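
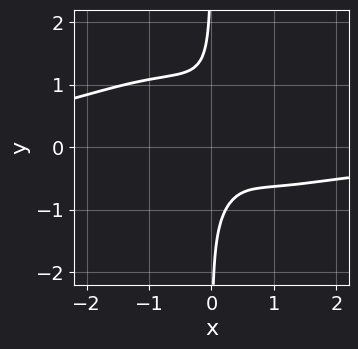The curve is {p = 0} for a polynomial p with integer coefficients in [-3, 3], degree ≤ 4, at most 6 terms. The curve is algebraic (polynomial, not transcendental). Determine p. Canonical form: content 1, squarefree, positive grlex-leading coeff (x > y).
First, deg p = 4.
Then, from the axis intercepts and sections: it misses every integer gridline on the x-axis; the curve avoids every integer y-axis point in the box.
Finally, these observations pin down the coefficients.

2*x^3*y + 3*x*y^3 + 3*x^2 - 2*x + 1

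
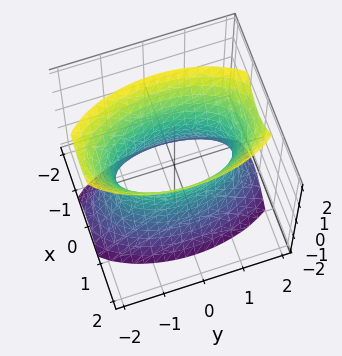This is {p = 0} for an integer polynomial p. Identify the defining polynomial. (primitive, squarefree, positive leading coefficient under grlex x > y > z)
3*x^2 + y^2 - z^2 - 2

1. Degree: one connected sheet with a waist; a quadric, so deg p = 2.
2. Symmetries: it's symmetric under y → −y, forcing even powers of y; mirror symmetry x ↦ −x ⇒ only even powers of x; the z ↦ −z reflection is a symmetry, so z appears only in even powers.
3. Against the integer gridlines: no z-intercept at any integer in the box.
4. Assembling these constraints gives the stated polynomial.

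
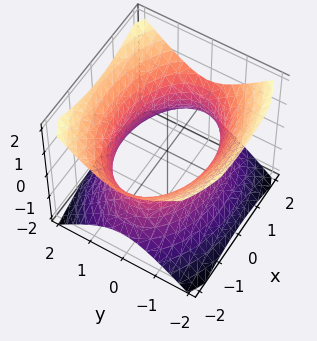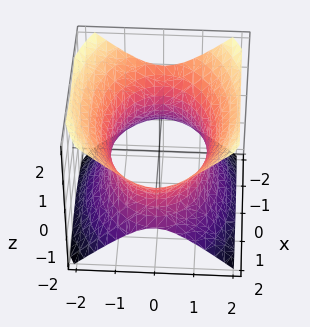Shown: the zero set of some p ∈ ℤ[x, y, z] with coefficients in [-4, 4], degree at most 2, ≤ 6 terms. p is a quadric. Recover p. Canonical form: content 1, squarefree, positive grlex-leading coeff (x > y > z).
1. Degree: an hourglass — one-sheet hyperboloid; a quadric, so deg p = 2.
2. Symmetries: mirror symmetry y ↦ −y ⇒ only even powers of y; the x ↦ −x reflection is a symmetry, so x appears only in even powers; mirror symmetry z ↦ −z ⇒ only even powers of z.
3. Observable constraints: the surface avoids every integer z-axis point in the box.
4. Matching integer coefficients to the picture gives p.

x^2 + 2*y^2 - 2*z^2 - 3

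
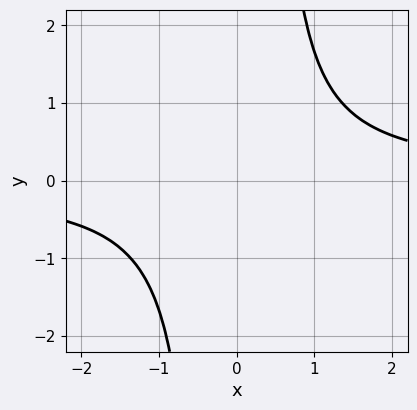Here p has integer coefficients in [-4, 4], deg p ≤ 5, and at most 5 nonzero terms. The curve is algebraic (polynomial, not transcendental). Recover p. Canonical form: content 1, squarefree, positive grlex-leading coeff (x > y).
1. The degree is 4 — a generic line meets the curve in up to 4 points.
2. From the axis intercepts and sections: no x-intercept at any integer in the box; no y-intercept at any integer in the box.
3. Fitting integer coefficients to these (and the overall shape) gives p.

3*x^3*y - 3*x^2 - 2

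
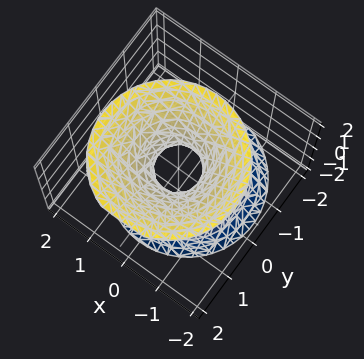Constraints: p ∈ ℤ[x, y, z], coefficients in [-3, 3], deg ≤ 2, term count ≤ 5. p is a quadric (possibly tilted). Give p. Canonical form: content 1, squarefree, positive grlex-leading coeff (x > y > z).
1. The degree is 2 — a generic line meets the surface in up to 2 points.
2. Reading off the gridlines: the surface avoids every integer z-axis point in the box.
3. Matching integer coefficients to the picture gives p.

3*x^2 + 3*y^2 - y*z - 2*z^2 - 1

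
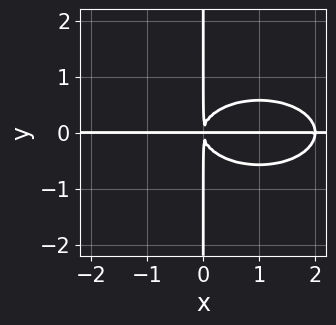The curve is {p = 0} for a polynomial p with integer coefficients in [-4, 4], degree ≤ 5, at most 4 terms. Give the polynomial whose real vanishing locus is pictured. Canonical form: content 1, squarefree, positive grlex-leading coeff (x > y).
deg p = 4.
Reading off the gridlines: the visible y-axis segment lies entirely on the curve; every point of the x-axis in the box is on the curve.
Putting this together gives p.

x^3*y + 3*x*y^3 - 2*x^2*y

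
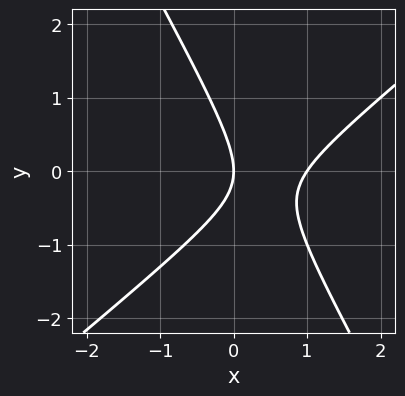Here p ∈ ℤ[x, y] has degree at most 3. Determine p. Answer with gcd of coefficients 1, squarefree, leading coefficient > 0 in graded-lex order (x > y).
1. Degree: a generic line meets the curve in up to 2 points, so deg p = 2.
2. Checking where it meets the axes: the x-axis gridline crossings are at x ∈ {0, 1}; it crosses the y-axis at the gridline y = 0.
3. The integer polynomial consistent with all of this is the stated p.

3*x^2 - 2*x*y - 2*y^2 - 3*x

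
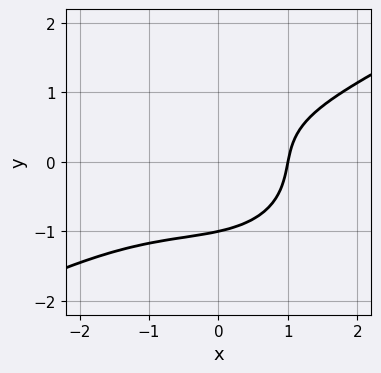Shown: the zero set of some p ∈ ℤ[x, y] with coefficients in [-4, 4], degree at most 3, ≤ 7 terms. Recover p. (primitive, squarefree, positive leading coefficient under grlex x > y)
x^3 - x^2*y - 3*y^3 + 2*x - 3

(a) The degree is 3 — a generic line meets the curve in up to 3 points.
(b) Reading off the gridlines: one x-axis crossing is at x = 1; one y-axis crossing is at y = -1.
(c) The integer polynomial consistent with all of this is the stated p.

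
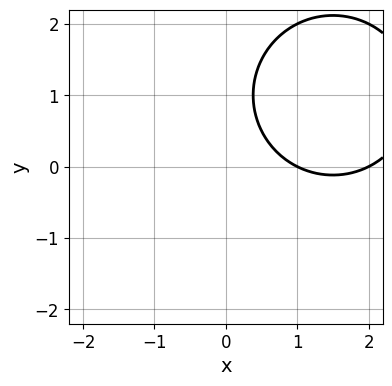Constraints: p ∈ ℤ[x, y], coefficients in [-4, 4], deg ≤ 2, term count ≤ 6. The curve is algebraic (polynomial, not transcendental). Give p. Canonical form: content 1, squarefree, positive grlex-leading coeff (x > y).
Degree: no degree-1 curve has this shape, so deg p = 2.
From the visible intercepts: no y-intercept at any integer in the box; the x-axis gridline crossings are at x ∈ {1, 2}.
Putting this together gives p.

x^2 + y^2 - 3*x - 2*y + 2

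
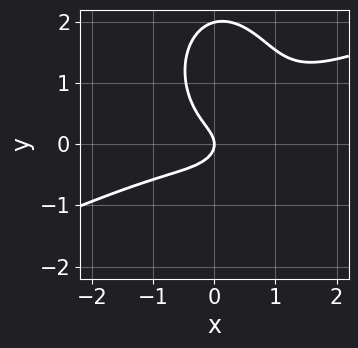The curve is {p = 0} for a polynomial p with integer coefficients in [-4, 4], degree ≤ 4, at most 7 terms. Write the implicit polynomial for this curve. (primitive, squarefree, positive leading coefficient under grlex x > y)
x^3 - 2*x^2*y - y^3 + 2*y^2 + x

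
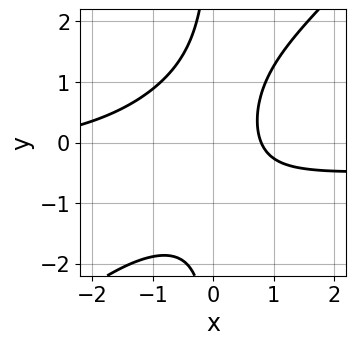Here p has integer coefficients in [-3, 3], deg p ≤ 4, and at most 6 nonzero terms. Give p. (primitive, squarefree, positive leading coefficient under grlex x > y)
(a) deg p = 3. No degree-2 curve has this shape.
(b) Reading off the gridlines: no y-intercept at any integer in the box.
(c) Matching integer coefficients to the picture gives p.

3*x^2*y - 3*x*y^2 + x^2 + 3*x - 3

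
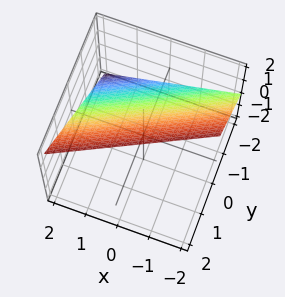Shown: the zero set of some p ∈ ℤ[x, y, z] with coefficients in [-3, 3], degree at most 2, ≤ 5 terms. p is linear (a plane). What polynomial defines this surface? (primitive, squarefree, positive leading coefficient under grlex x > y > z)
x - 2*y + 2*z - 2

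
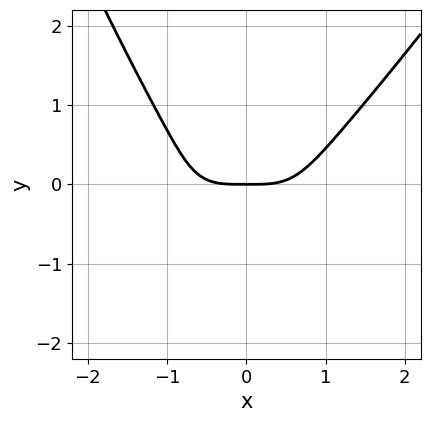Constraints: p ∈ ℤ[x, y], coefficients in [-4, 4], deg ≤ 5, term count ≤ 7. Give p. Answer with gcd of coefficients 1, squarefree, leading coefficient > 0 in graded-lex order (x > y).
The degree is 4 — no degree-3 curve has this shape.
Checking where it meets the axes: one y-axis crossing is at y = 0; one x-axis crossing is at x = 0.
Matching integer coefficients to the picture gives p.

2*x^4 - x^3*y - x^2*y - 2*y^3 - 2*y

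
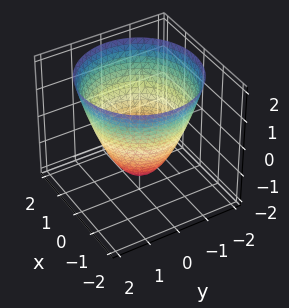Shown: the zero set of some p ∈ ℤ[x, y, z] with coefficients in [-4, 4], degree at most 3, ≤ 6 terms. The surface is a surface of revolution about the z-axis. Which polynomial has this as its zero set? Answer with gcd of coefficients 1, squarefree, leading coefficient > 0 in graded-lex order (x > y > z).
2*x^2 + 2*y^2 - 2*z - 3

First, deg p = 2. No degree-1 surface has this shape.
Then, symmetries: the surface is invariant under rotation about z: p = q(x² + y², z).
Then, from the axis intercepts and sections: a circular section at z = 0 has radius between 1 and 2.
Finally, solving for integer coefficients yields p as stated.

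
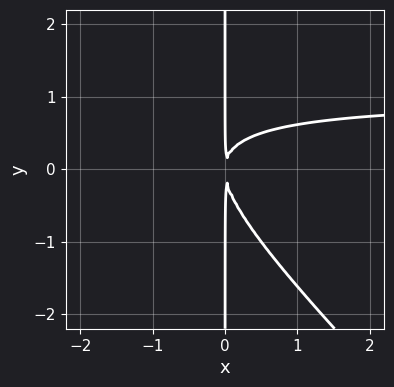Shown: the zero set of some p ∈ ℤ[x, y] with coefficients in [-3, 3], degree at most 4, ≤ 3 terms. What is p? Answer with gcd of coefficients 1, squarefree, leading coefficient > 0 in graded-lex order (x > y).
x^2*y + x*y^2 - x^2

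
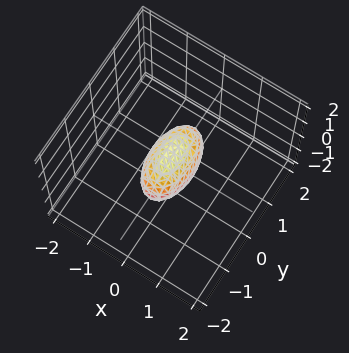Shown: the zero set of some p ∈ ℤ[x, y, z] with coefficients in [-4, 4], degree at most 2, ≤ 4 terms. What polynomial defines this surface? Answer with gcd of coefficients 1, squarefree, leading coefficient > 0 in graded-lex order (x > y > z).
3*x^2 + y^2 + 2*z^2 - 1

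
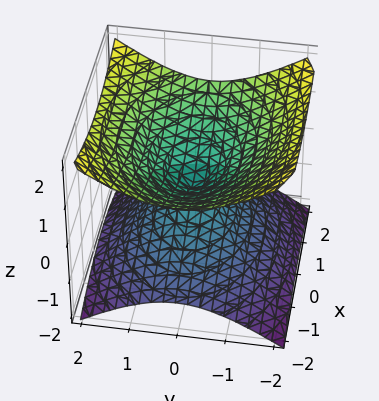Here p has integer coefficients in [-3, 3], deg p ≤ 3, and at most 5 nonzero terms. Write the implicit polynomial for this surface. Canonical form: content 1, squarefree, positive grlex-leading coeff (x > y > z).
x^2 + 2*y^2 - 3*z^2

(a) The degree is 2 — two nappes meeting at a single point; a quadric.
(b) Symmetries: mirror symmetry z ↦ −z ⇒ only even powers of z; it's symmetric under y → −y, forcing even powers of y; mirror symmetry x ↦ −x ⇒ only even powers of x.
(c) From the axis intercepts and sections: it meets the z-axis at z = 0 (among the integer gridlines); it meets the x-axis at x = 0 (among the integer gridlines); it meets the y-axis at y = 0 (among the integer gridlines).
(d) Putting this together gives p.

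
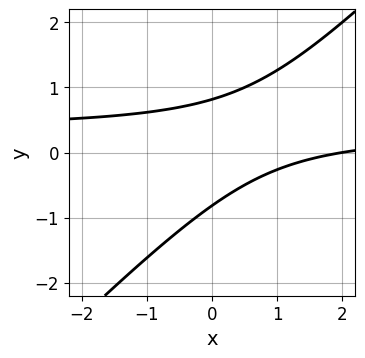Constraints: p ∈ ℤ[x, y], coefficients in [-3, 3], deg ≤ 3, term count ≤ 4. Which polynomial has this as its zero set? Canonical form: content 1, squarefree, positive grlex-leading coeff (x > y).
3*x*y - 3*y^2 - x + 2

(a) Degree: a generic line meets the curve in up to 2 points, so deg p = 2.
(b) Observable constraints: it crosses the x-axis at the gridline x = 2.
(c) Solving for integer coefficients yields p as stated.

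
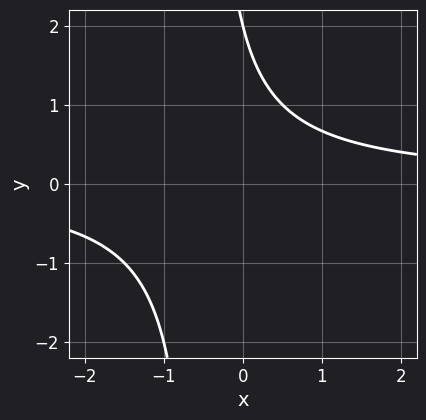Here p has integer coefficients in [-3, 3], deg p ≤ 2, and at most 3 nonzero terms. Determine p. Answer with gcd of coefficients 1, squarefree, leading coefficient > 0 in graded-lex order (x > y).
Degree: the shape is more complex than any degree-1 curve, so deg p = 2.
Observable constraints: it misses every integer gridline on the x-axis; it crosses the y-axis at the gridline y = 2.
Assembling these constraints gives the stated polynomial.

2*x*y + y - 2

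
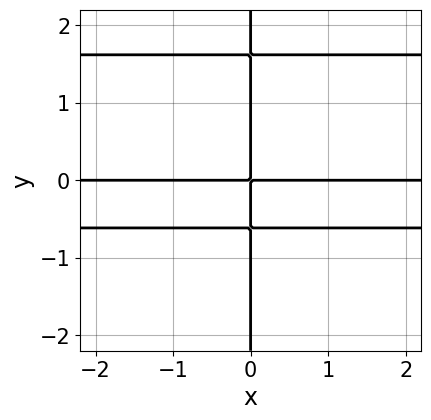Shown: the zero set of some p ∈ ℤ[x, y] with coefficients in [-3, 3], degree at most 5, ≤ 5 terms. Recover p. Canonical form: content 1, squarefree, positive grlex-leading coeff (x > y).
x*y^3 - x*y^2 - x*y

1. Degree: the shape is more complex than any degree-3 curve, so deg p = 4.
2. Against the integer gridlines: every point of the y-axis in the box is on the curve; every point of the x-axis in the box is on the curve.
3. The integer polynomial consistent with all of this is the stated p.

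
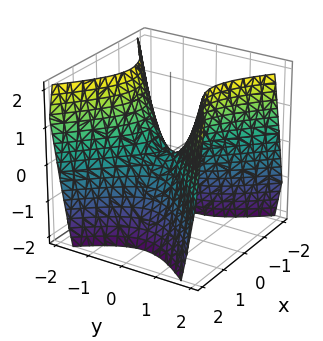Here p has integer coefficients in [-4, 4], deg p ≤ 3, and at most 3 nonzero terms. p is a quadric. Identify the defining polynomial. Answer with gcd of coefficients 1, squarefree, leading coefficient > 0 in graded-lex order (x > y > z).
Degree: a saddle surface; a quadric, so deg p = 2.
Symmetries: mirror symmetry x ↦ −x ⇒ only even powers of x; it's symmetric under y → −y, forcing even powers of y.
Reading off the gridlines: one y-axis crossing is at y = 0; one z-axis crossing is at z = 0; it crosses the x-axis at the gridline x = 0.
Solving for integer coefficients yields p as stated.

3*x^2 - 3*y^2 + 2*z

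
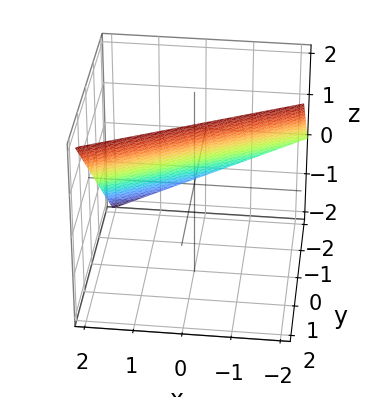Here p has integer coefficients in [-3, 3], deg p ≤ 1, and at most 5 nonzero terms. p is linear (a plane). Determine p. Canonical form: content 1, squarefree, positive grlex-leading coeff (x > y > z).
x - 2*y + 2*z - 2

1. The degree is 1 — every cross-section is a straight line — this is a plane.
2. Checking where it meets the axes: it crosses the z-axis at the gridline z = 1; one y-axis crossing is at y = -1.
3. Together with the visible shape, these determine p as stated. Check: (2, 0, 0) on the x-axis lies on the surface, and p(2, 0, 0) = 0. ✓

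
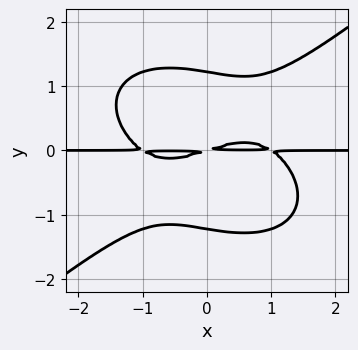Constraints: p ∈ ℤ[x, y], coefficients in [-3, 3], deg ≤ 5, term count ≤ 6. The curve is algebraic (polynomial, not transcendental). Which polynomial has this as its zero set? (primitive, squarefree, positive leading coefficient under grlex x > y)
First, degree: a generic line meets the curve in up to 4 points, so deg p = 4.
Then, from the visible intercepts: the visible x-axis segment lies entirely on the curve.
Finally, together with the visible shape, these determine p as stated.

x^3*y - 2*y^4 - x*y + 3*y^2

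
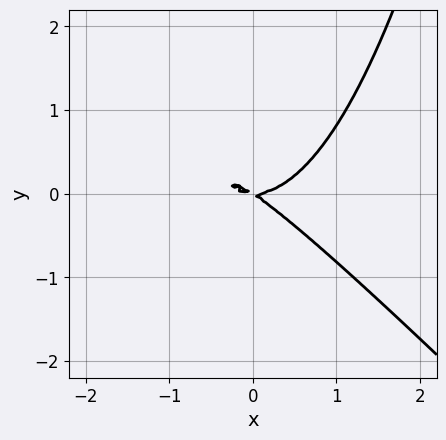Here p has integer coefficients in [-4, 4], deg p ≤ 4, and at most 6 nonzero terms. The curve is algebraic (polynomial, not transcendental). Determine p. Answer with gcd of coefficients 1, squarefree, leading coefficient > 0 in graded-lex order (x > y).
2*x^3 + 2*x^2*y - 2*x*y - 3*y^2

1. deg p = 3. A generic line meets the curve in up to 3 points.
2. From the axis intercepts and sections: one y-axis crossing is at y = 0; it crosses the x-axis at the gridline x = 0.
3. Together with the visible shape, these determine p as stated.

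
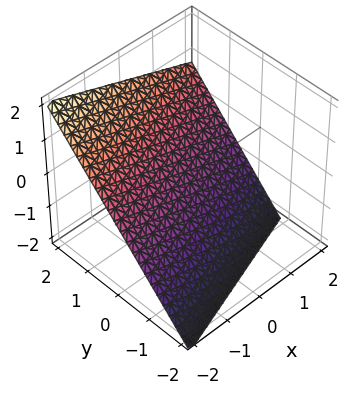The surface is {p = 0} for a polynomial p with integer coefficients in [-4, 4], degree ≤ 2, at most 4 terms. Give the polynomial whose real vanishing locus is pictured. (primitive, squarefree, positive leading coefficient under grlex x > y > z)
(a) Degree: the surface is flat (a plane), so deg p = 1.
(b) Reading off the gridlines: one x-axis crossing is at x = -2.
(c) Assembling these constraints gives the stated polynomial.

x - 3*y + 3*z + 2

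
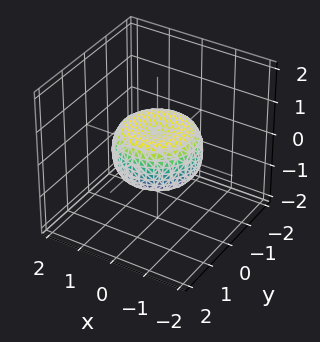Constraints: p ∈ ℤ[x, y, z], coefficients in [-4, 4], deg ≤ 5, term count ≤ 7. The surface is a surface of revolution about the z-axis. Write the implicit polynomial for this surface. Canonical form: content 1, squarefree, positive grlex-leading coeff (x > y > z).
2*x^4 + 4*x^2*y^2 + 2*y^4 - 2*x^2 - 2*y^2 + 3*z^2 - 1

First, the degree is 4 — no degree-3 surface has this shape.
Next, symmetries: the surface is invariant under rotation about z: p = q(x² + y², z).
Then, from the visible intercepts: a circular section at z = 0 has radius between 1 and 2.
Finally, together with the visible shape, these determine p as stated.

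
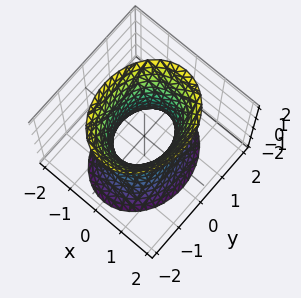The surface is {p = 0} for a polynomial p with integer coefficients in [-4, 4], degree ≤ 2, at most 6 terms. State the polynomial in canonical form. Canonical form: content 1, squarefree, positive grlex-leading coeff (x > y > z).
First, degree: one connected sheet with a waist; a quadric, so deg p = 2.
Then, symmetries: mirror symmetry y ↦ −y ⇒ only even powers of y; the x ↦ −x reflection is a symmetry, so x appears only in even powers; the z ↦ −z reflection is a symmetry, so z appears only in even powers.
Then, against the integer gridlines: it misses every integer gridline on the z-axis; the y-axis gridline crossings are at y ∈ {-1, 1}.
Finally, putting this together gives p.

3*x^2 + 2*y^2 - z^2 - 2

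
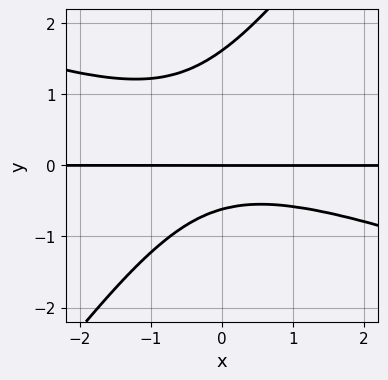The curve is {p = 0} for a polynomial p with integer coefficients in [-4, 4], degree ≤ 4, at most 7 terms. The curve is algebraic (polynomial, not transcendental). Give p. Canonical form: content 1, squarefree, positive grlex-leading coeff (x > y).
x^2*y + 2*x*y^2 - 2*y^3 + 2*y^2 + 2*y

1. Degree: the shape is more complex than any degree-2 curve, so deg p = 3.
2. Against the integer gridlines: one y-axis crossing is at y = 0; the visible x-axis segment lies entirely on the curve.
3. Matching integer coefficients to the picture gives p.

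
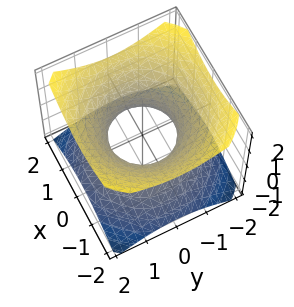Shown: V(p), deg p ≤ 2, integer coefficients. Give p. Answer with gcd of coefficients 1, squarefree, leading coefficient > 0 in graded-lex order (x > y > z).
(a) Degree: one connected sheet with a waist; a quadric, so deg p = 2.
(b) Symmetries: rotational symmetry about the z-axis ⇒ p depends on x, y only through x² + y²; the z ↦ −z reflection is a symmetry, so z appears only in even powers.
(c) Observable constraints: among the integer gridlines, it crosses the x-axis at x ∈ {-1, 1}; the surface avoids every integer z-axis point in the box; among the integer gridlines, it crosses the y-axis at y ∈ {-1, 1}.
(d) These observations pin down the coefficients.

2*x^2 + 2*y^2 - 3*z^2 - 2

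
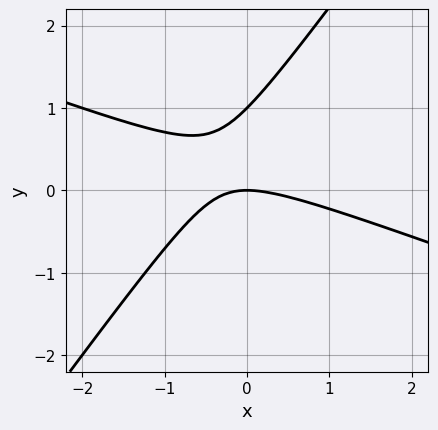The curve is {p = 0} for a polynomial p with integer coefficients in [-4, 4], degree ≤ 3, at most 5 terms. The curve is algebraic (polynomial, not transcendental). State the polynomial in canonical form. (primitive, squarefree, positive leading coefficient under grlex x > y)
(a) The degree is 2 — no degree-1 curve has this shape.
(b) Checking where it meets the axes: among the integer gridlines, it crosses the y-axis at y ∈ {0, 1}; it crosses the x-axis at the gridline x = 0.
(c) Solving for integer coefficients yields p as stated.

x^2 + 2*x*y - 2*y^2 + 2*y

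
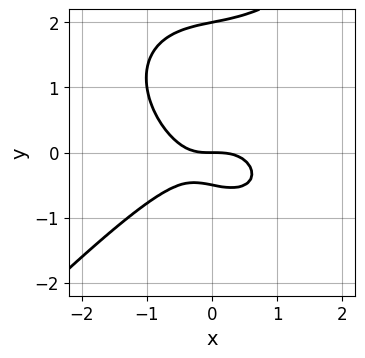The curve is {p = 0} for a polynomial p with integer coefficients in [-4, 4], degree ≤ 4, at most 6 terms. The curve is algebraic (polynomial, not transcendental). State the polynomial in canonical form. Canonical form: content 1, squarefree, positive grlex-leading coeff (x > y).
First, degree: no degree-2 curve has this shape, so deg p = 3.
Then, reading off the gridlines: one x-axis crossing is at x = 0; the y-axis gridline crossings are at y ∈ {0, 2}.
Finally, the integer polynomial consistent with all of this is the stated p.

2*x^3 - 2*y^3 + x*y + 3*y^2 + 2*y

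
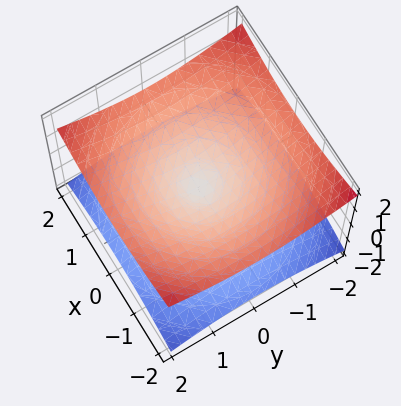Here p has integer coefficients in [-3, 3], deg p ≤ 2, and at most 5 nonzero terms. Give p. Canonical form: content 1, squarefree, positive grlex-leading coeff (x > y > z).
1. Degree: a double cone through the origin; a quadric, so deg p = 2.
2. By symmetry, every cross-section ⟂ z is a circle, so x, y appear only via x² + y²; mirror symmetry z ↦ −z ⇒ only even powers of z.
3. Against the integer gridlines: one x-axis crossing is at x = 0; it crosses the z-axis at the gridline z = 0; a circular section at z = -1 has radius between 1 and 2.
4. Together with the visible shape, these determine p as stated.

x^2 + y^2 - 3*z^2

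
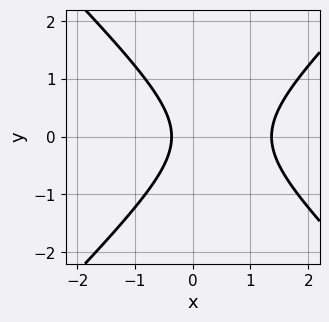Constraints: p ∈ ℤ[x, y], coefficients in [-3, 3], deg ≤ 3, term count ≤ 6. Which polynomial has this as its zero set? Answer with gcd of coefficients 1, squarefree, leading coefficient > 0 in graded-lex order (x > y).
The degree is 2 — no degree-1 curve has this shape.
Symmetries: it's symmetric under y → −y, forcing even powers of y.
Against the integer gridlines: the curve avoids every integer y-axis point in the box.
Assembling these constraints gives the stated polynomial.

2*x^2 - 2*y^2 - 2*x - 1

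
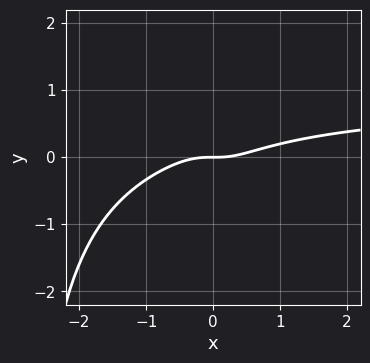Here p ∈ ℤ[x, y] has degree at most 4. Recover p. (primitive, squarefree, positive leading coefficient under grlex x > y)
(a) deg p = 4.
(b) Reading off the gridlines: it crosses the y-axis at the gridline y = 0; it crosses the x-axis at the gridline x = 0.
(c) Fitting integer coefficients to these (and the overall shape) gives p.

x^3*y - x^3 + 3*x^2*y + y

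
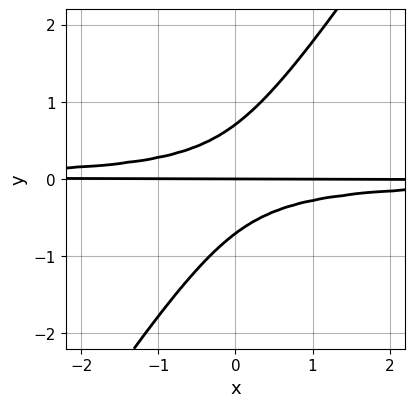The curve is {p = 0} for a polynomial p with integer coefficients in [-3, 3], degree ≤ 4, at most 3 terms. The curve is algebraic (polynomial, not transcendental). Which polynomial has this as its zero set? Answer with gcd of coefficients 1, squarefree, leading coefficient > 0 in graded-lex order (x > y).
3*x*y^2 - 2*y^3 + y

First, degree: the shape is more complex than any degree-2 curve, so deg p = 3.
Then, observable constraints: every point of the x-axis in the box is on the curve; it crosses the y-axis at the gridline y = 0.
Finally, together with the visible shape, these determine p as stated.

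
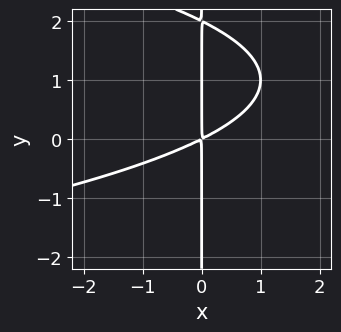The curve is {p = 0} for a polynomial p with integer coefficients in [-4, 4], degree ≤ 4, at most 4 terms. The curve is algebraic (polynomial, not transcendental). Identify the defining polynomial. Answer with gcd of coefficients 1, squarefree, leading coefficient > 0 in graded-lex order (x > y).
x*y^2 + x^2 - 2*x*y

First, deg p = 3. No degree-2 curve has this shape.
Next, observable constraints: every point of the y-axis in the box is on the curve.
Finally, matching integer coefficients to the picture gives p.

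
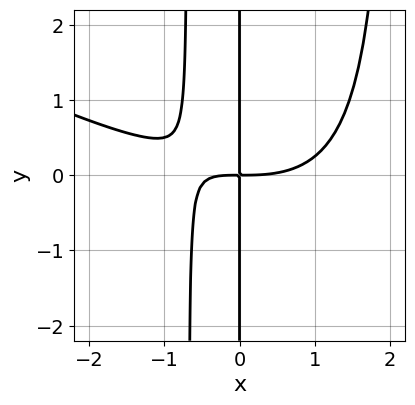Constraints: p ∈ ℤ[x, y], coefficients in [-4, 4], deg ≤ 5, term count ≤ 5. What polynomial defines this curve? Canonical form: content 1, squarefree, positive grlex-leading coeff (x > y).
(a) Degree: no degree-3 curve has this shape, so deg p = 4.
(b) Against the integer gridlines: every point of the y-axis in the box is on the curve.
(c) Fitting integer coefficients to these (and the overall shape) gives p.

x^4 + 2*x^3*y - 3*x^2*y - 3*x*y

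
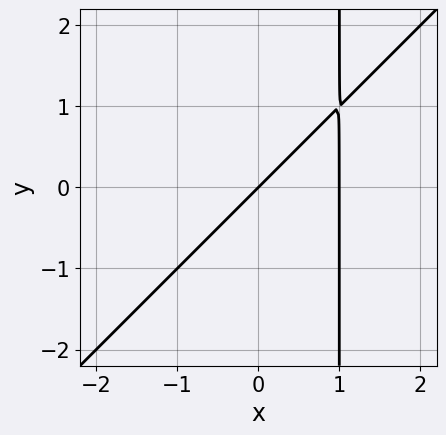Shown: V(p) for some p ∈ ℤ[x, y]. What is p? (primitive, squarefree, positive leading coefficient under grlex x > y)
x^2 - x*y - x + y

1. Degree: a generic line meets the curve in up to 2 points, so deg p = 2.
2. Reading off the gridlines: among the integer gridlines, it crosses the x-axis at x ∈ {0, 1}; one y-axis crossing is at y = 0.
3. Putting this together gives p.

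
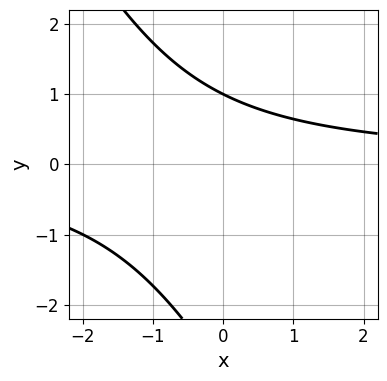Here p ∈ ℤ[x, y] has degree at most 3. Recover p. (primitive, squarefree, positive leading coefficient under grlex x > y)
2*x*y + y^2 + 2*y - 3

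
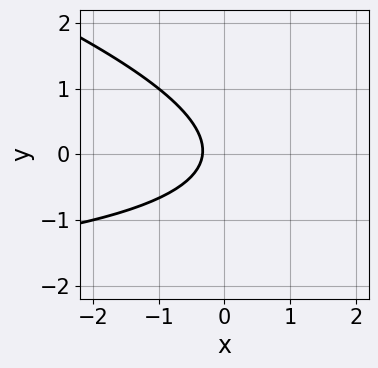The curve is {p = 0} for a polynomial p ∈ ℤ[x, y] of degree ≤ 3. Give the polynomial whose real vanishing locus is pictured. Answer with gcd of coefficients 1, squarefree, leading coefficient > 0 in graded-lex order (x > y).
The degree is 2 — no degree-1 curve has this shape.
Observable constraints: it misses every integer gridline on the y-axis.
Solving for integer coefficients yields p as stated.

x*y + 3*y^2 + 3*x + 1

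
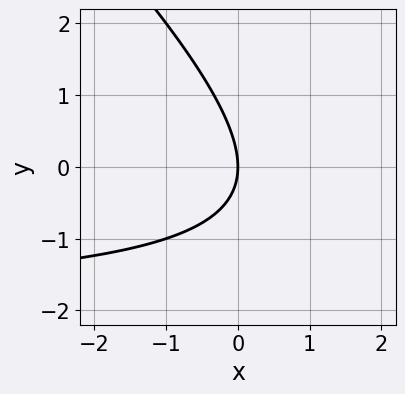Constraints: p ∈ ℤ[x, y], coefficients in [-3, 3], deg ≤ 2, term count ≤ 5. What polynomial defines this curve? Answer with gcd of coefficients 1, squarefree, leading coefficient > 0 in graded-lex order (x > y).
x*y + y^2 + 2*x

1. deg p = 2.
2. Checking where it meets the axes: one x-axis crossing is at x = 0; it crosses the y-axis at the gridline y = 0.
3. Solving for integer coefficients yields p as stated.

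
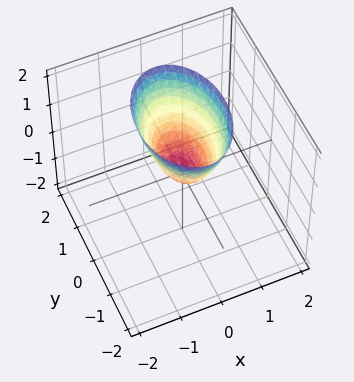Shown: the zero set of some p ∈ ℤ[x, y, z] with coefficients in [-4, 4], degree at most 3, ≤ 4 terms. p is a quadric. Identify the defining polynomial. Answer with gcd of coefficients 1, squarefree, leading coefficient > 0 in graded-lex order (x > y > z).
(a) The degree is 2 — a single bowl opening along one axis; a quadric.
(b) Symmetries: it's symmetric under y → −y, forcing even powers of y; the x ↦ −x reflection is a symmetry, so x appears only in even powers.
(c) From the axis intercepts and sections: one y-axis crossing is at y = 0; it crosses the x-axis at the gridline x = 0; it meets the z-axis at z = 0 (among the integer gridlines).
(d) Solving for integer coefficients yields p as stated.

2*x^2 + y^2 - z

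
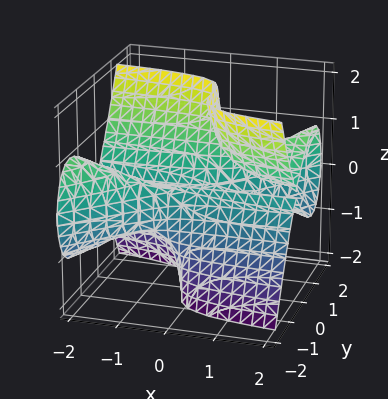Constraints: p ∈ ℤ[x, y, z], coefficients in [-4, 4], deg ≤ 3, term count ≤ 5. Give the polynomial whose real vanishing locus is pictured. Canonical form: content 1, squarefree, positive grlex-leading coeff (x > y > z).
3*x*y^2 - 2*x*z^2 - 3*y^3 + z

The degree is 3 — a generic line meets the surface in up to 3 points.
Against the integer gridlines: the visible x-axis segment lies entirely on the surface; it crosses the y-axis at the gridline y = 0; one z-axis crossing is at z = 0.
Putting this together gives p.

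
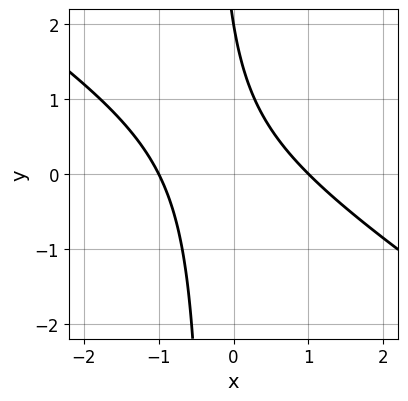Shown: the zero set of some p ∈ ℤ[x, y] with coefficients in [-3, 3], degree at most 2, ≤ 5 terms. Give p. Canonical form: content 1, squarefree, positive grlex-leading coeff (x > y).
2*x^2 + 3*x*y + y - 2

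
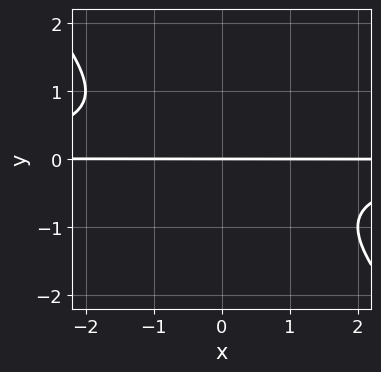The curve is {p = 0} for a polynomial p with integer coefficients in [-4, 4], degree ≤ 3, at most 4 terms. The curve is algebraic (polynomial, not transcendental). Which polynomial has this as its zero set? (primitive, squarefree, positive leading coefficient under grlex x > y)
x*y^2 + y^3 + y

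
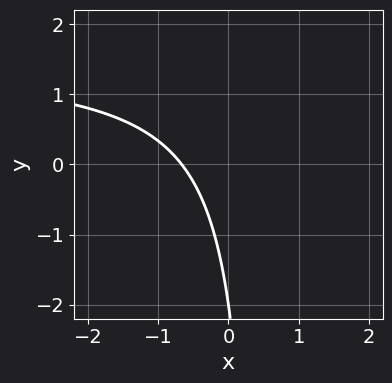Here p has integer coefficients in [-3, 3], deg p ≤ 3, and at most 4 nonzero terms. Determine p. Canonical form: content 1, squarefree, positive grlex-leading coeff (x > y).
2*x*y - 3*x - y - 2

1. Degree: the shape is more complex than any degree-1 curve, so deg p = 2.
2. Checking where it meets the axes: one y-axis crossing is at y = -2.
3. Together with the visible shape, these determine p as stated.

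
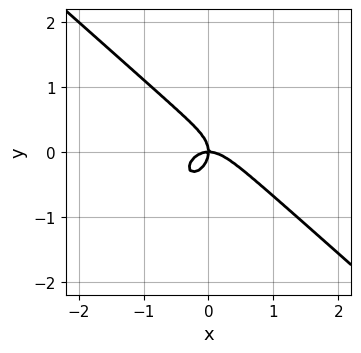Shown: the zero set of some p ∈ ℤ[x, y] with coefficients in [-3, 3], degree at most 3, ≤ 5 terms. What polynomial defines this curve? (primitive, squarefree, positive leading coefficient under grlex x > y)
3*x^3 + x^2*y + 3*y^3 + 2*x*y

(a) deg p = 3.
(b) Observable constraints: one x-axis crossing is at x = 0; one y-axis crossing is at y = 0.
(c) Putting this together gives p.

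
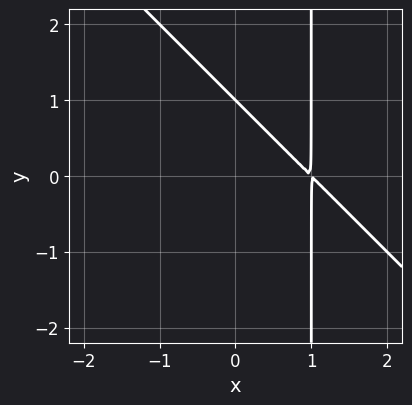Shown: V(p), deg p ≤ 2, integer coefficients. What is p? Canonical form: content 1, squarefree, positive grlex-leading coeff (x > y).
1. Degree: no degree-1 curve has this shape, so deg p = 2.
2. From the visible intercepts: one y-axis crossing is at y = 1.
3. Assembling these constraints gives the stated polynomial.

x^2 + x*y - 2*x - y + 1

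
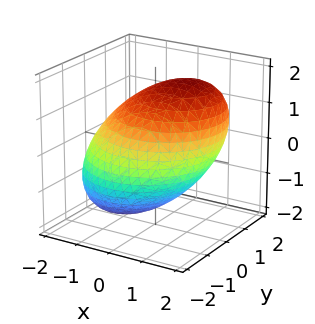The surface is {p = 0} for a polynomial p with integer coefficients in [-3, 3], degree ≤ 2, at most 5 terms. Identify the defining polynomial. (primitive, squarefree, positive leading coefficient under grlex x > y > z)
First, deg p = 2.
Finally, the integer polynomial consistent with all of this is the stated p.

x^2 - x*z + y^2 + z^2 - 3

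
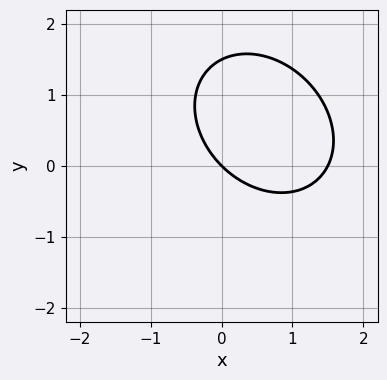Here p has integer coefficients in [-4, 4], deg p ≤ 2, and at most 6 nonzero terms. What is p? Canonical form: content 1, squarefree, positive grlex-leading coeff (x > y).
(a) deg p = 2. The shape is more complex than any degree-1 curve.
(b) Checking where it meets the axes: it crosses the x-axis at the gridline x = 0; it meets the y-axis at y = 0 (among the integer gridlines).
(c) Putting this together gives p.

2*x^2 + x*y + 2*y^2 - 3*x - 3*y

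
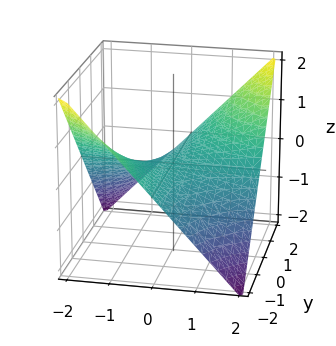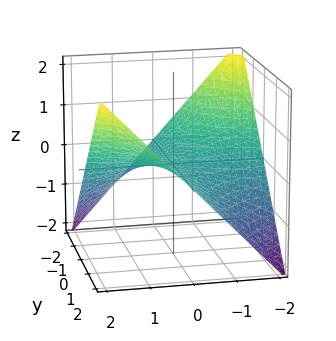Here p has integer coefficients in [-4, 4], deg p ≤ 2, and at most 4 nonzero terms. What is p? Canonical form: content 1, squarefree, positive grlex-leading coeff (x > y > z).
The degree is 2 — a hyperbolic paraboloid; a quadric.
Checking where it meets the axes: it meets the z-axis at z = 0 (among the integer gridlines); every point of the x-axis in the box is on the surface; every point of the y-axis in the box is on the surface.
Fitting integer coefficients to these (and the overall shape) gives p.

x*y - 2*z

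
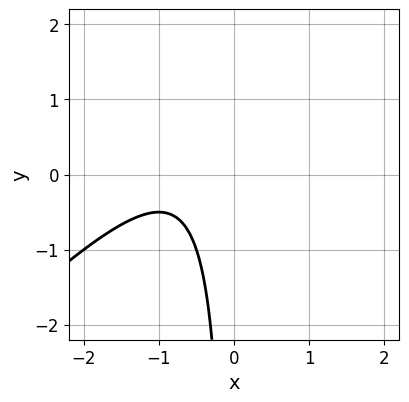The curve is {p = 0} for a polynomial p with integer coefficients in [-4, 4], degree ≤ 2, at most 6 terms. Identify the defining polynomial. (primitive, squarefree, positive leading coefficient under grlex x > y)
2*x^2 - 2*x*y + 3*x + 2

1. Degree: a generic line meets the curve in up to 2 points, so deg p = 2.
2. Checking where it meets the axes: it misses every integer gridline on the y-axis; the curve avoids every integer x-axis point in the box.
3. Fitting integer coefficients to these (and the overall shape) gives p.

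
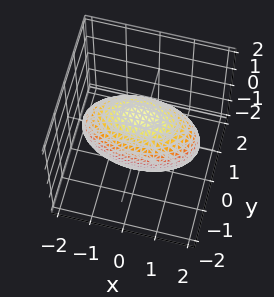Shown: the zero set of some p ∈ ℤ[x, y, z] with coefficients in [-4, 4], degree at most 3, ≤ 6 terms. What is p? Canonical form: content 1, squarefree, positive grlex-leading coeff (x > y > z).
x^2 + 3*y^2 + 2*z^2 - 3

The degree is 2 — bounded and convex; a quadric.
Symmetries: the y ↦ −y reflection is a symmetry, so y appears only in even powers; it's symmetric under x → −x, forcing even powers of x; the z ↦ −z reflection is a symmetry, so z appears only in even powers.
Against the integer gridlines: among the integer gridlines, it crosses the y-axis at y ∈ {-1, 1}.
Solving for integer coefficients yields p as stated.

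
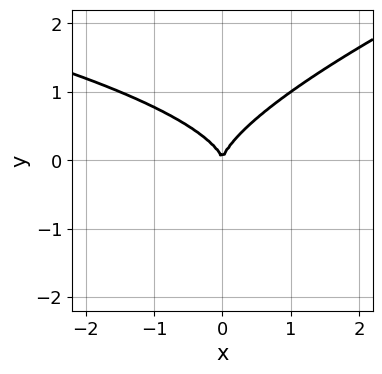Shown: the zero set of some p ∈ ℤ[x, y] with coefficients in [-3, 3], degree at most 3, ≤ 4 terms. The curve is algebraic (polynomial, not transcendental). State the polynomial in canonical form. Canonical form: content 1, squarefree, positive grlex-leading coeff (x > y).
x*y^2 - 3*y^3 + 2*x^2

(a) Degree: the shape is more complex than any degree-2 curve, so deg p = 3.
(b) From the axis intercepts and sections: it meets the x-axis at x = 0 (among the integer gridlines); it meets the y-axis at y = 0 (among the integer gridlines).
(c) Matching integer coefficients to the picture gives p.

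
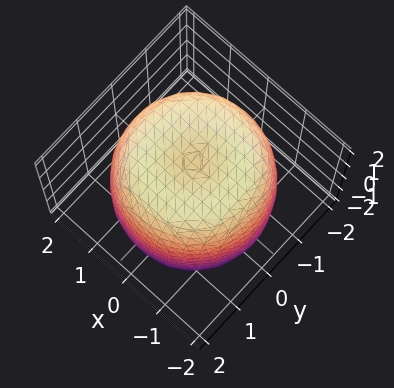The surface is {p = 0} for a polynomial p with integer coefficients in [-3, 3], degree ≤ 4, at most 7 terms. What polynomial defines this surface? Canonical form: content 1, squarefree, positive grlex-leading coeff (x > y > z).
x^4 + 2*x^2*y^2 + y^4 - 2*x^2 - 2*y^2 + z^2 - 3

(a) Degree: the shape is more complex than any degree-3 surface, so deg p = 4.
(b) Symmetries: rotational symmetry about the z-axis ⇒ p depends on x, y only through x² + y².
(c) From the axis intercepts and sections: a circular section at z = -2 has radius exactly 1.
(d) Assembling these constraints gives the stated polynomial.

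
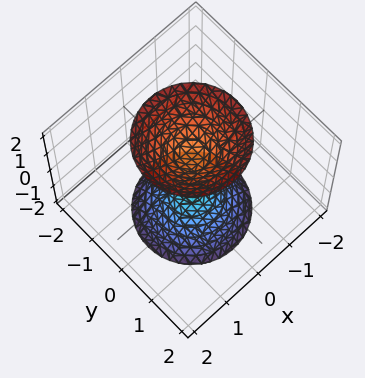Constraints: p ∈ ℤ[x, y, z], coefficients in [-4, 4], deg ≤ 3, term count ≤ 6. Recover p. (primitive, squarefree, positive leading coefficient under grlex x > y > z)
(a) There are 2 components. They look like related sheets of one shape, so recover p as a whole.
(b) The degree is 2 — two sheets facing apart; a quadric.
(c) Symmetries: it's symmetric under z → −z, forcing even powers of z; the surface is invariant under rotation about z: p = q(x² + y², z).
(d) Reading off the gridlines: a circular section at z = 2 has radius between 1 and 2; it misses every integer gridline on the x-axis.
(e) Together with the visible shape, these determine p as stated. Check: (0, 0, 1) on the z-axis lies on the surface, and p(0, 0, 1) = 0. ✓

2*x^2 + 2*y^2 - z^2 + 1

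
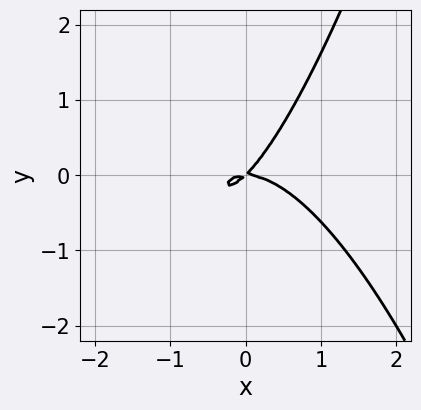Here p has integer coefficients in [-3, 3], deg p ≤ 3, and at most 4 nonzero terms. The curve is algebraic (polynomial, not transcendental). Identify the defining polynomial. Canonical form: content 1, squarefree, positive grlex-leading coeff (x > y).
x^3 + x*y - y^2

First, the degree is 3 — a generic line meets the curve in up to 3 points.
Next, from the visible intercepts: it meets the x-axis at x = 0 (among the integer gridlines); it meets the y-axis at y = 0 (among the integer gridlines).
Finally, together with the visible shape, these determine p as stated.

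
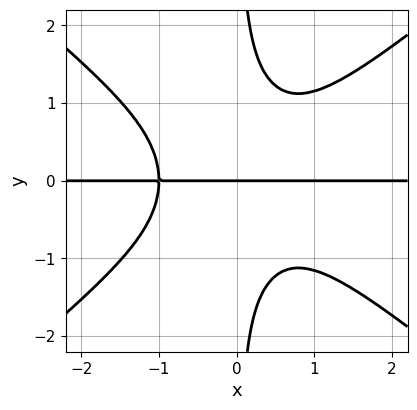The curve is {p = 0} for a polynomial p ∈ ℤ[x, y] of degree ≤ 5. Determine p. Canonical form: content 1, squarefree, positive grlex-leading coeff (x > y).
(a) Degree: a generic line meets the curve in up to 4 points, so deg p = 4.
(b) From the visible intercepts: every point of the x-axis in the box is on the curve; it meets the y-axis at y = 0 (among the integer gridlines).
(c) These observations pin down the coefficients.

2*x^3*y - 3*x*y^3 + 2*y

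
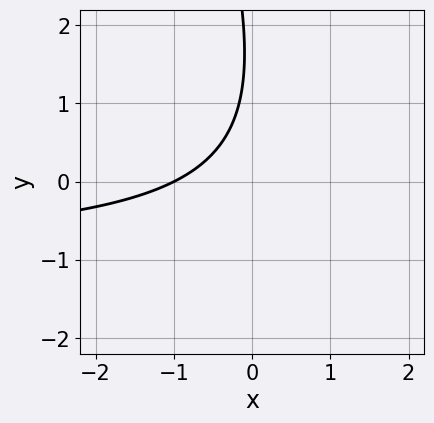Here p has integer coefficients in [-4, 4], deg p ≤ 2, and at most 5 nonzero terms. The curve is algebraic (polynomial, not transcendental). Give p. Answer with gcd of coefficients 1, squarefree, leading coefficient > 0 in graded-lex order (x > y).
(a) The degree is 2 — the shape is more complex than any degree-1 curve.
(b) Reading off the gridlines: the curve avoids every integer y-axis point in the box; one x-axis crossing is at x = -1.
(c) The integer polynomial consistent with all of this is the stated p.

3*x*y + y^2 + 3*x - 3*y + 3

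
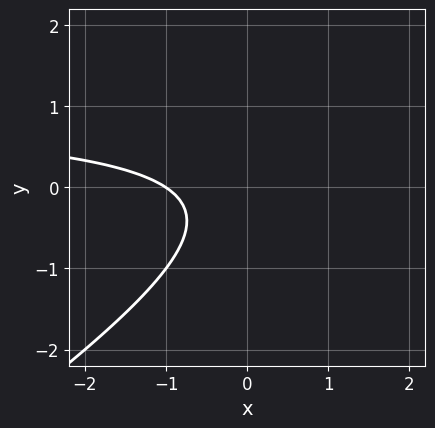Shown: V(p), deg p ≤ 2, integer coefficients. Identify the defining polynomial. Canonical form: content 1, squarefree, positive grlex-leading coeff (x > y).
2*x*y - 3*y^2 - 2*x - y - 2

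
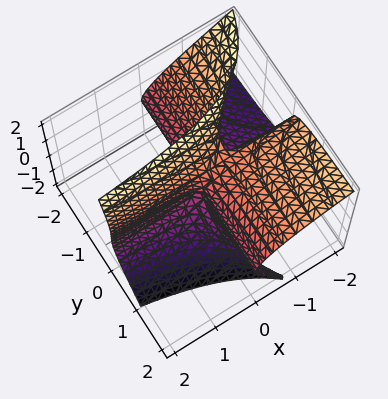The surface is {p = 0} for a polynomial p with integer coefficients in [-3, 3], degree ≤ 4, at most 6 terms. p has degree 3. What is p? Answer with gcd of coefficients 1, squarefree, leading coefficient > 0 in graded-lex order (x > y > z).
First, degree: a generic line meets the surface in up to 3 points, so deg p = 3.
Next, reading off the gridlines: one z-axis crossing is at z = 1; every point of the y-axis in the box is on the surface; every point of the x-axis in the box is on the surface.
Finally, together with the visible shape, these determine p as stated.

2*y*z^2 + z^3 + 3*x*y - z^2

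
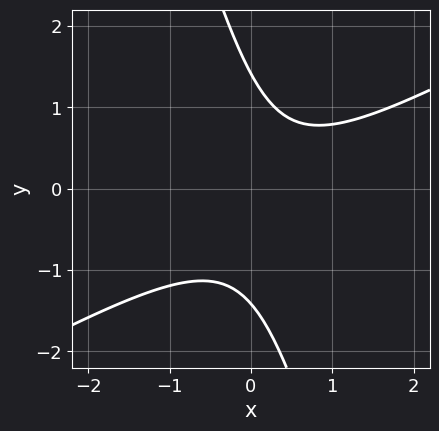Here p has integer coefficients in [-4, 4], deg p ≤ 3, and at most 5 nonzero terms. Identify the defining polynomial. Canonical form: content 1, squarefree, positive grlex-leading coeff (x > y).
First, degree: a generic line meets the curve in up to 2 points, so deg p = 2.
Then, from the axis intercepts and sections: the curve avoids every integer x-axis point in the box.
Finally, together with the visible shape, these determine p as stated.

2*x^2 - 3*x*y - y^2 - x + 2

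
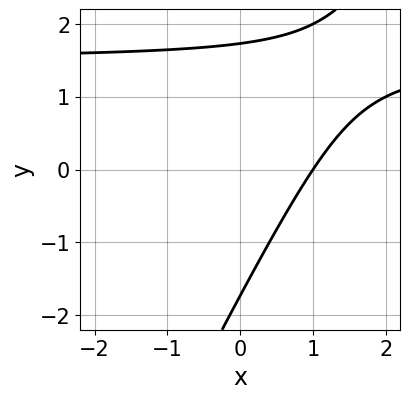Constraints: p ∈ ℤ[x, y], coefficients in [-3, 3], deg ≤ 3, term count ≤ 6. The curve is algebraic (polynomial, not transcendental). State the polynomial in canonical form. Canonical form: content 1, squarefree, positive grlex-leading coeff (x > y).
2*x*y - y^2 - 3*x + 3

The degree is 2 — no degree-1 curve has this shape.
From the visible intercepts: it meets the x-axis at x = 1 (among the integer gridlines).
Solving for integer coefficients yields p as stated.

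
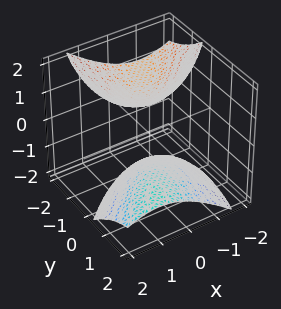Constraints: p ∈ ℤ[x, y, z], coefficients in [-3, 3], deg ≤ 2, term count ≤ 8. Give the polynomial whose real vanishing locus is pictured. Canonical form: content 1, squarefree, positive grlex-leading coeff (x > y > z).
1. I count 2 distinct pieces.
2. The degree is 2 — no degree-1 surface has this shape.
3. Checking where it meets the axes: it misses every integer gridline on the y-axis; it misses every integer gridline on the x-axis.
4. Matching integer coefficients to the picture gives p.

2*x^2 - 2*x*y + y^2 + 2*y*z - 2*z^2 + 3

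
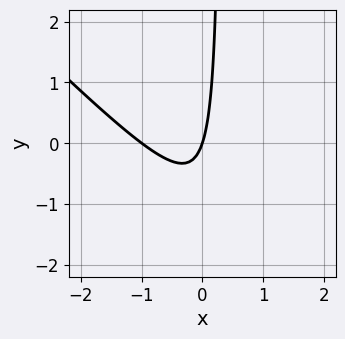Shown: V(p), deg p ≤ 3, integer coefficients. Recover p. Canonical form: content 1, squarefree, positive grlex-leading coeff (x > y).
1. Degree: the shape is more complex than any degree-1 curve, so deg p = 2.
2. From the visible intercepts: the x-axis gridline crossings are at x ∈ {-1, 0}; it crosses the y-axis at the gridline y = 0.
3. Solving for integer coefficients yields p as stated.

3*x^2 + 3*x*y + 3*x - y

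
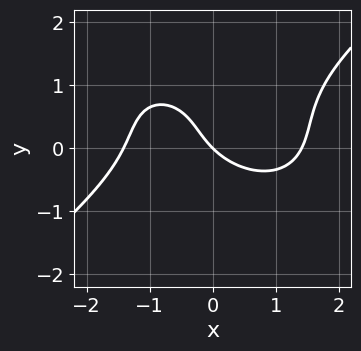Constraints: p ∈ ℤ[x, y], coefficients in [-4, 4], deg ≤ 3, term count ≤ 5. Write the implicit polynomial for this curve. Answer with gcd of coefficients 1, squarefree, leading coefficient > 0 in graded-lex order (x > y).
x^3 - 2*y^3 + 2*y^2 - 2*x - 2*y

The degree is 3 — the shape is more complex than any degree-2 curve.
Against the integer gridlines: it crosses the y-axis at the gridline y = 0; it meets the x-axis at x = 0 (among the integer gridlines).
Assembling these constraints gives the stated polynomial.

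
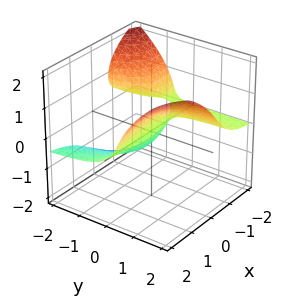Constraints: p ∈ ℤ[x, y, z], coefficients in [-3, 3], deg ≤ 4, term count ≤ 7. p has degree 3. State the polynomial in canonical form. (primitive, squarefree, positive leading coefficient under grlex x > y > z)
x^2*z - 3*x*y*z + 2*z^3 - x*y - 2*y

1. deg p = 3.
2. Reading off the gridlines: it meets the y-axis at y = 0 (among the integer gridlines); one z-axis crossing is at z = 0; the visible x-axis segment lies entirely on the surface.
3. Assembling these constraints gives the stated polynomial.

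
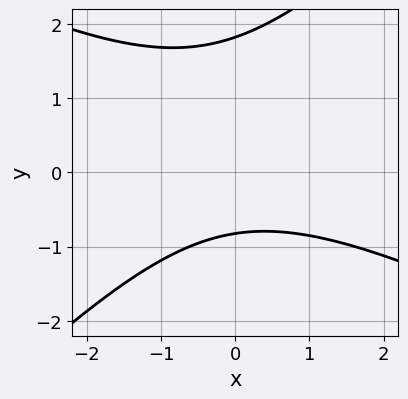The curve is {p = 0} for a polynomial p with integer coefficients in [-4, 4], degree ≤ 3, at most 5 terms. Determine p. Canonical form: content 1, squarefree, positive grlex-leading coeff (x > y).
First, degree: the shape is more complex than any degree-1 curve, so deg p = 2.
Then, checking where it meets the axes: it misses every integer gridline on the x-axis.
Finally, matching integer coefficients to the picture gives p.

x^2 + x*y - 2*y^2 + 2*y + 3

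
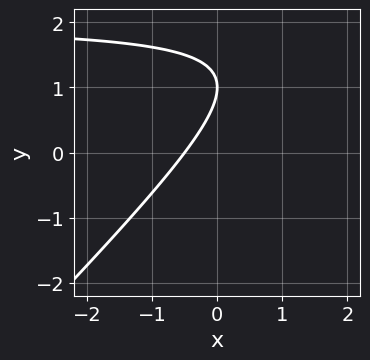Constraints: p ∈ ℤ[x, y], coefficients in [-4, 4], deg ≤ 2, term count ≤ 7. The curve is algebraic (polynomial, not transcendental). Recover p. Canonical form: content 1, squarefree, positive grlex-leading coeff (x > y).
x*y - y^2 - 2*x + 2*y - 1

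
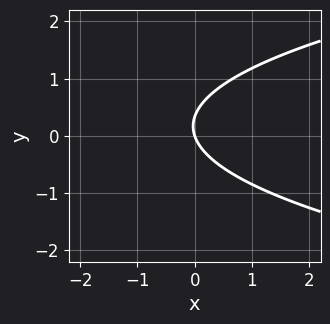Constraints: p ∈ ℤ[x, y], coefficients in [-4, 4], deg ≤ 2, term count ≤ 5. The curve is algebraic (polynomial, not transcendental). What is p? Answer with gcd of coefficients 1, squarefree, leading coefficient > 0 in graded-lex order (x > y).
The degree is 2 — a generic line meets the curve in up to 2 points.
From the axis intercepts and sections: one y-axis crossing is at y = 0; it meets the x-axis at x = 0 (among the integer gridlines).
Assembling these constraints gives the stated polynomial.

3*y^2 - 3*x - y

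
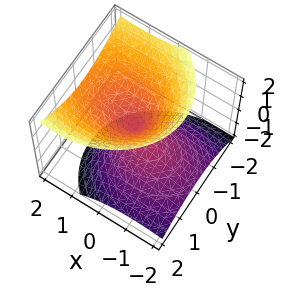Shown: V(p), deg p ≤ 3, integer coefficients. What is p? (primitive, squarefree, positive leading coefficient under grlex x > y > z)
2*x^2 - 3*x*z + 3*y^2 + y*z - 3*z^2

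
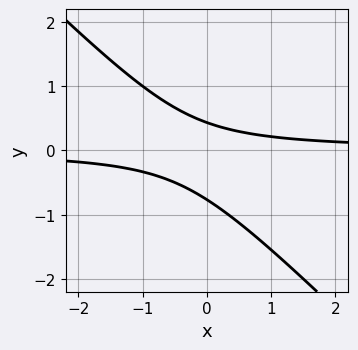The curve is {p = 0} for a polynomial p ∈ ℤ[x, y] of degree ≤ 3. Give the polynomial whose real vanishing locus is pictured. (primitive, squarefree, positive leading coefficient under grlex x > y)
deg p = 2. No degree-1 curve has this shape.
Against the integer gridlines: it misses every integer gridline on the x-axis.
The integer polynomial consistent with all of this is the stated p.

3*x*y + 3*y^2 + y - 1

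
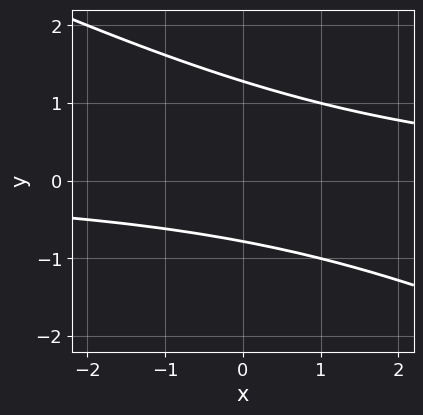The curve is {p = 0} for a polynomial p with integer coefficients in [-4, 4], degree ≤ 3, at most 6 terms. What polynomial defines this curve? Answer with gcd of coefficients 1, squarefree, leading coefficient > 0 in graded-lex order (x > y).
deg p = 2.
Against the integer gridlines: no x-intercept at any integer in the box.
Fitting integer coefficients to these (and the overall shape) gives p.

x*y + 2*y^2 - y - 2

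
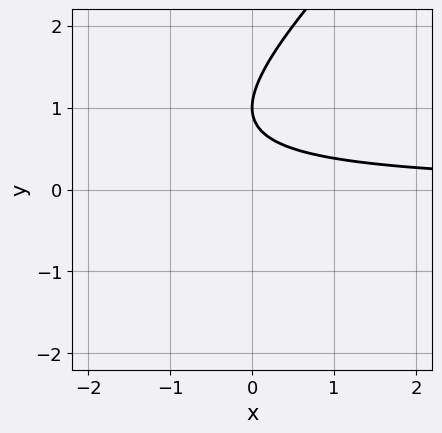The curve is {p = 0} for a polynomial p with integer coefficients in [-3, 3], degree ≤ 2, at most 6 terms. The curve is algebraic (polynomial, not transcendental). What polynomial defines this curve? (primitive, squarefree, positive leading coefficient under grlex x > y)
x*y - y^2 + 2*y - 1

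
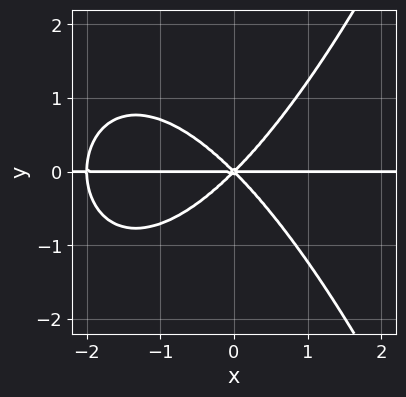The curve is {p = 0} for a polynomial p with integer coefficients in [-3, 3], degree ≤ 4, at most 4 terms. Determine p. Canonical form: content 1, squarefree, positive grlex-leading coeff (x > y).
x^3*y + 2*x^2*y - 2*y^3

(a) deg p = 4. No degree-3 curve has this shape.
(b) Observable constraints: it crosses the y-axis at the gridline y = 0; every point of the x-axis in the box is on the curve.
(c) Putting this together gives p.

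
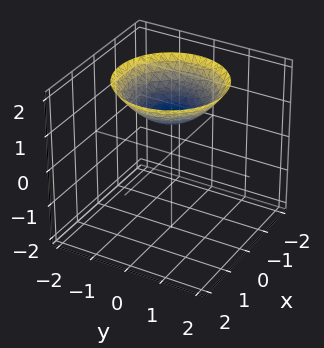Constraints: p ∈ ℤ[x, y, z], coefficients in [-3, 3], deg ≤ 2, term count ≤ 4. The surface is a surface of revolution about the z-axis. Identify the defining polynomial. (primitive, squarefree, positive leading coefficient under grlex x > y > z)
x^2 + y^2 - 2*z + 2

(a) deg p = 2. No degree-1 surface has this shape.
(b) Symmetries: the surface is invariant under rotation about z: p = q(x² + y², z).
(c) Checking where it meets the axes: a circular section at z = 2 has radius between 1 and 2; it misses every integer gridline on the y-axis; no x-intercept at any integer in the box; it crosses the z-axis at the gridline z = 1.
(d) The integer polynomial consistent with all of this is the stated p.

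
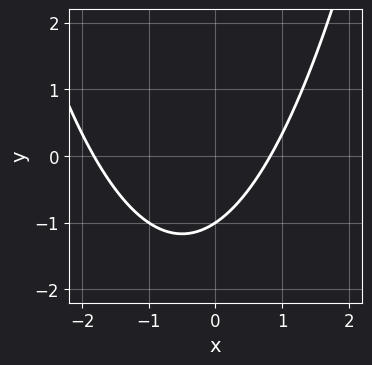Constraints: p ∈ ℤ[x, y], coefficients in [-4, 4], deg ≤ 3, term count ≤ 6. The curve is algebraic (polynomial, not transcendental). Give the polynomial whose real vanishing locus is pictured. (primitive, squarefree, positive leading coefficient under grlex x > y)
2*x^2 + 2*x - 3*y - 3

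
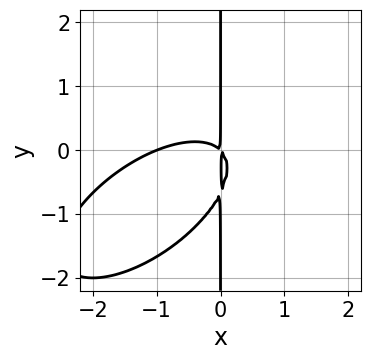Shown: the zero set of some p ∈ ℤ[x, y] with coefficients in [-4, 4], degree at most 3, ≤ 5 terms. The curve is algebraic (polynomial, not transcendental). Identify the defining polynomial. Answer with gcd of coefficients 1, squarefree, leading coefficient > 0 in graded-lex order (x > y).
2*x^3 - 3*x^2*y + 3*x*y^2 + 2*x^2 + 2*x*y

First, degree: a generic line meets the curve in up to 3 points, so deg p = 3.
Next, against the integer gridlines: the visible y-axis segment lies entirely on the curve; it meets the x-axis at x = -1 (among the integer gridlines).
Finally, these observations pin down the coefficients.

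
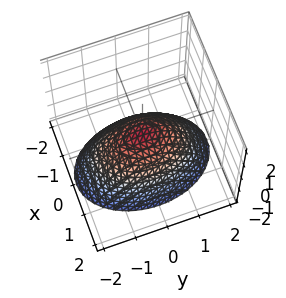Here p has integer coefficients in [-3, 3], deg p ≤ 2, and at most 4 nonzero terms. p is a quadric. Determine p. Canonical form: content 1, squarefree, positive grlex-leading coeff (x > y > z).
2*x^2 + y^2 + 2*z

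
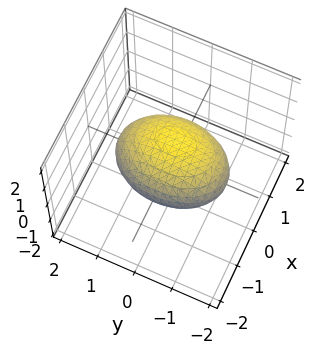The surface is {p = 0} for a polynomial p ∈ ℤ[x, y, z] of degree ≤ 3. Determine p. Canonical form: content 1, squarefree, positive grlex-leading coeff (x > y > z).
(a) The degree is 2 — the shape is more complex than any degree-1 surface.
(b) Against the integer gridlines: the x-axis gridline crossings are at x ∈ {-1, 1}.
(c) Solving for integer coefficients yields p as stated.

2*x^2 - x*z + y^2 + 3*z^2 - 2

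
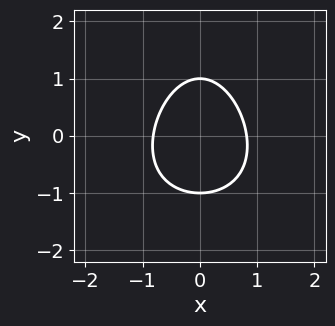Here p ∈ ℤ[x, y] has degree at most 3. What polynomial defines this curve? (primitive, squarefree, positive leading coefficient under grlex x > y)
x^2*y + 3*x^2 + 2*y^2 - 2

First, the degree is 3 — the shape is more complex than any degree-2 curve.
Next, symmetries: mirror symmetry x ↦ −x ⇒ only even powers of x.
Next, reading off the gridlines: among the integer gridlines, it crosses the y-axis at y ∈ {-1, 1}.
Finally, solving for integer coefficients yields p as stated.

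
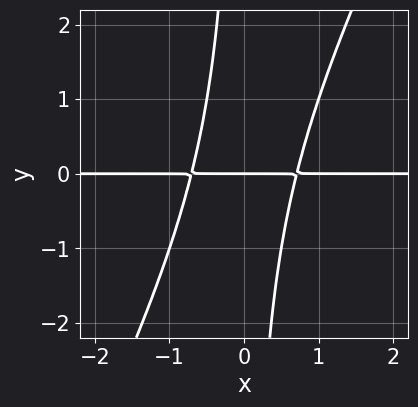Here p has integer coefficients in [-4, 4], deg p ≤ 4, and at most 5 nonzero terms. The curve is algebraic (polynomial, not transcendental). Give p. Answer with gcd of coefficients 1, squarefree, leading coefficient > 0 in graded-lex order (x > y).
2*x^2*y - x*y^2 - y

1. deg p = 3.
2. Checking where it meets the axes: the visible x-axis segment lies entirely on the curve; it meets the y-axis at y = 0 (among the integer gridlines).
3. Putting this together gives p.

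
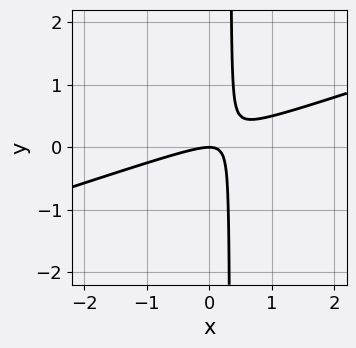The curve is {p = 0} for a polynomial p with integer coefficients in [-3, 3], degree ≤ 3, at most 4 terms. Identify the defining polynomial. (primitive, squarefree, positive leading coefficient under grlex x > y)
1. The degree is 2 — the shape is more complex than any degree-1 curve.
2. Against the integer gridlines: it meets the y-axis at y = 0 (among the integer gridlines); it crosses the x-axis at the gridline x = 0.
3. Putting this together gives p.

x^2 - 3*x*y + y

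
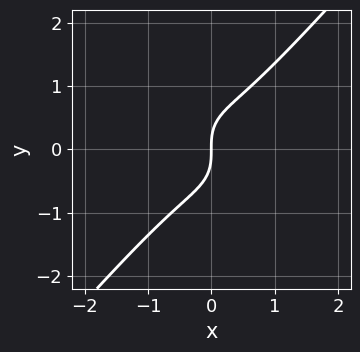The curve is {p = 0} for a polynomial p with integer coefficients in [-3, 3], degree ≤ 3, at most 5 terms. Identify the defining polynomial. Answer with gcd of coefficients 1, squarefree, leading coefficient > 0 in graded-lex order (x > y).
(a) deg p = 3. The shape is more complex than any degree-2 curve.
(b) From the visible intercepts: it crosses the y-axis at the gridline y = 0; one x-axis crossing is at x = 0.
(c) These observations pin down the coefficients.

3*x^3 - 2*y^3 + 2*x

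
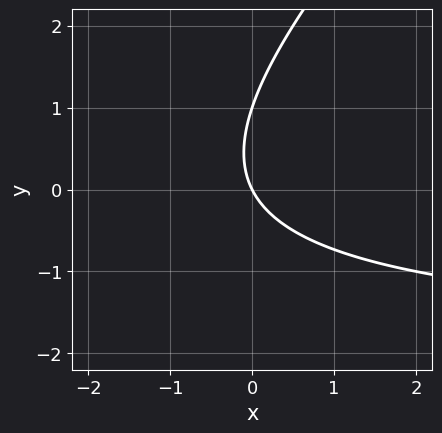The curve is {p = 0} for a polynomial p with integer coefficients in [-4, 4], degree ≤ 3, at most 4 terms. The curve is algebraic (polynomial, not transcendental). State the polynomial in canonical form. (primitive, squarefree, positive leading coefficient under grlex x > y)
x*y - y^2 + 2*x + y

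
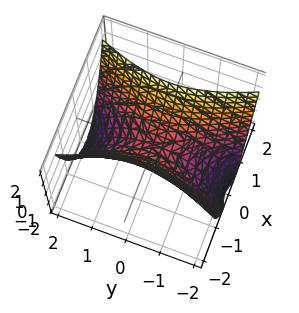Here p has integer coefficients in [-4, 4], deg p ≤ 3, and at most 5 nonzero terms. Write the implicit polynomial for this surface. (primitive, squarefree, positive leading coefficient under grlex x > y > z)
3*x^2 - y^2 - 2*z

1. The degree is 2 — a saddle surface; a quadric.
2. Symmetries: it's symmetric under y → −y, forcing even powers of y; the x ↦ −x reflection is a symmetry, so x appears only in even powers.
3. Against the integer gridlines: one y-axis crossing is at y = 0; it meets the z-axis at z = 0 (among the integer gridlines).
4. The integer polynomial consistent with all of this is the stated p.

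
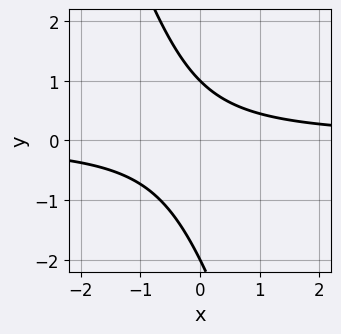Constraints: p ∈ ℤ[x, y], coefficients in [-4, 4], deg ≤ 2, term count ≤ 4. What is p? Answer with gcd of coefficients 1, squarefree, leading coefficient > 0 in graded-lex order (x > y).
1. The degree is 2 — no degree-1 curve has this shape.
2. Checking where it meets the axes: the y-axis gridline crossings are at y ∈ {-2, 1}; the curve avoids every integer x-axis point in the box.
3. Assembling these constraints gives the stated polynomial.

3*x*y + y^2 + y - 2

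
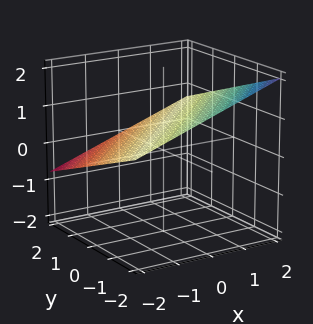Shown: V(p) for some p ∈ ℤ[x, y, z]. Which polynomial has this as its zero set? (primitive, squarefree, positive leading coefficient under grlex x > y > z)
x - y - 3*z + 2

1. deg p = 1.
2. Checking where it meets the axes: it crosses the y-axis at the gridline y = 2; one x-axis crossing is at x = -2.
3. Assembling these constraints gives the stated polynomial.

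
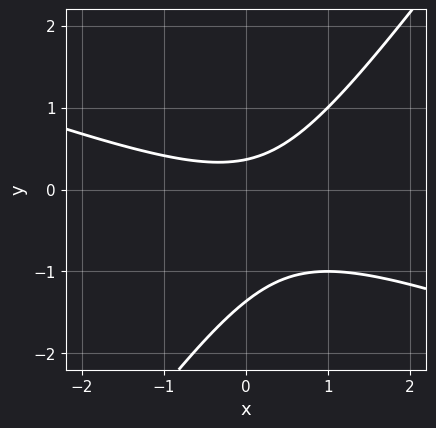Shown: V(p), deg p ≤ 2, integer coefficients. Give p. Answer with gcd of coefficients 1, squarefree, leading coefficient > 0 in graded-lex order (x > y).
x^2 + 2*x*y - 2*y^2 - 2*y + 1

deg p = 2.
Against the integer gridlines: no x-intercept at any integer in the box.
Assembling these constraints gives the stated polynomial.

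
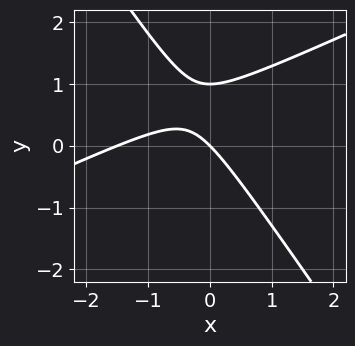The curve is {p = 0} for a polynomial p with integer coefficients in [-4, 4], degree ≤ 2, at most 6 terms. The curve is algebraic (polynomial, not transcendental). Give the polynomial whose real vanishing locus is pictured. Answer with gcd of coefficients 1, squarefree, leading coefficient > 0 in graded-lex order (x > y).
1. deg p = 2. No degree-1 curve has this shape.
2. From the visible intercepts: among the integer gridlines, it crosses the y-axis at y ∈ {0, 1}; it crosses the x-axis at the gridline x = 0.
3. The integer polynomial consistent with all of this is the stated p.

2*x^2 - 3*x*y - 3*y^2 + 3*x + 3*y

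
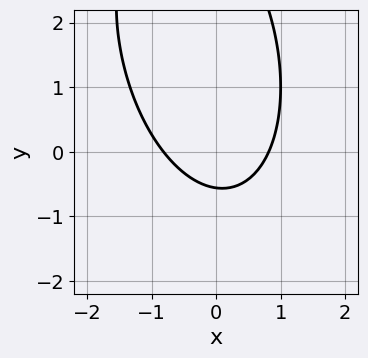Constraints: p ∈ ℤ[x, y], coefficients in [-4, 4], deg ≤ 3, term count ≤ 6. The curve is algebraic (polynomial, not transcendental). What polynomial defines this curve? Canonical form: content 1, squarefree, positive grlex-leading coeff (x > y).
3*x^2 + x*y + y^2 - 3*y - 2

The degree is 2 — a generic line meets the curve in up to 2 points.
The integer polynomial consistent with all of this is the stated p.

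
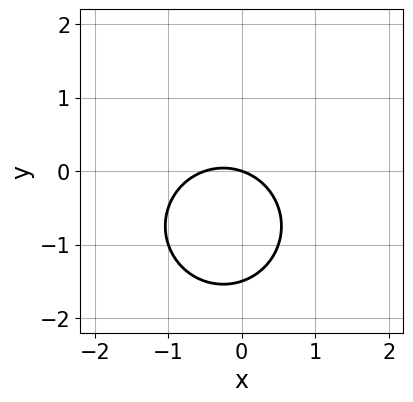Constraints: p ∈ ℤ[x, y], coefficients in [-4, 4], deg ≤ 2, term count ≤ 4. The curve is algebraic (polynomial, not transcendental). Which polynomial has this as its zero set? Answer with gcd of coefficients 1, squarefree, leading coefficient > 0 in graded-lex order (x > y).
2*x^2 + 2*y^2 + x + 3*y

The degree is 2 — no degree-1 curve has this shape.
From the axis intercepts and sections: it crosses the y-axis at the gridline y = 0; it crosses the x-axis at the gridline x = 0.
Putting this together gives p.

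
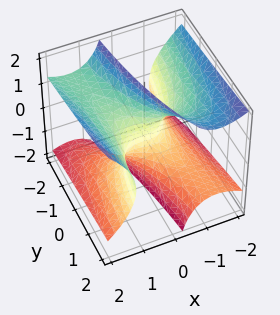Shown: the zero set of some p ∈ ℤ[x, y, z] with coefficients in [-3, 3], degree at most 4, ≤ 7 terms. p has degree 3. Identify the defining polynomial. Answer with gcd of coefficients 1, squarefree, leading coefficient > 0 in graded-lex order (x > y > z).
First, degree: no degree-2 surface has this shape, so deg p = 3.
Next, observable constraints: one y-axis crossing is at y = 0; every point of the z-axis in the box is on the surface; it crosses the x-axis at the gridline x = 0.
Finally, putting this together gives p.

2*x^3 + x^2*y + x*y*z - 3*x*z^2 - 3*y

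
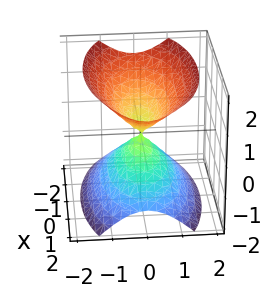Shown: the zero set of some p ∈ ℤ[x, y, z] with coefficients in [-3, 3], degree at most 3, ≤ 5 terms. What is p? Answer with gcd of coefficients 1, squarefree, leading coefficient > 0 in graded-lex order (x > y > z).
x^2 + 3*y^2 - 2*z^2

1. There are 2 components. They look like related sheets of one shape, so recover p as a whole.
2. deg p = 2. Two nappes meeting at a single point; a quadric.
3. Symmetries: it's symmetric under z → −z, forcing even powers of z; it's symmetric under y → −y, forcing even powers of y; mirror symmetry x ↦ −x ⇒ only even powers of x.
4. Reading off the gridlines: it crosses the z-axis at the gridline z = 0; it meets the x-axis at x = 0 (among the integer gridlines); it meets the y-axis at y = 0 (among the integer gridlines).
5. The integer polynomial consistent with all of this is the stated p.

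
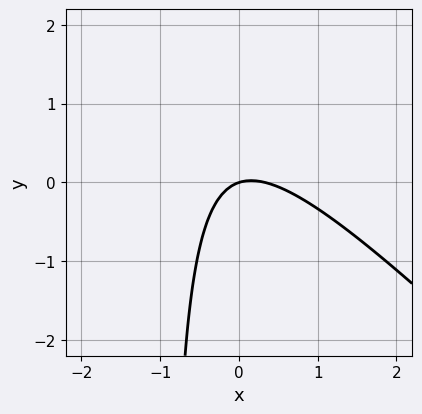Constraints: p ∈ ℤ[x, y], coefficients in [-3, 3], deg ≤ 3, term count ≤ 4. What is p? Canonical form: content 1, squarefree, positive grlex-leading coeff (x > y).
3*x^2 + 3*x*y - x + 3*y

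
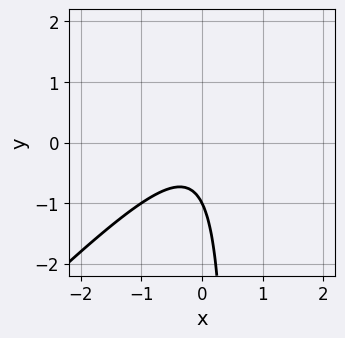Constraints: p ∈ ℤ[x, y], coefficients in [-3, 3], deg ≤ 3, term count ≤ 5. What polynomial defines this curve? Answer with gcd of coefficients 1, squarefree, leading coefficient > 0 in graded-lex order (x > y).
(a) The degree is 2 — the shape is more complex than any degree-1 curve.
(b) Against the integer gridlines: it crosses the y-axis at the gridline y = -1; no x-intercept at any integer in the box.
(c) Together with the visible shape, these determine p as stated.

2*x^2 - 2*x*y + y + 1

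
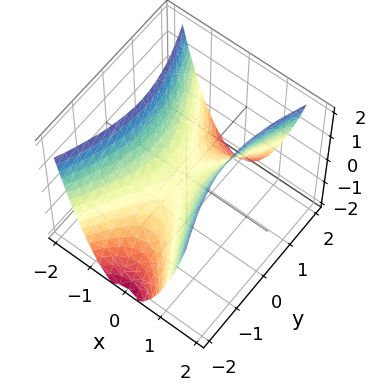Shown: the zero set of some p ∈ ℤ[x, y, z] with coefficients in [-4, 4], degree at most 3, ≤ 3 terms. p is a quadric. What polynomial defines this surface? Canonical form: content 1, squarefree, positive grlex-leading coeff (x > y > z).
3*x^2 - y^2 - 2*z

1. deg p = 2.
2. Symmetries: the x ↦ −x reflection is a symmetry, so x appears only in even powers; mirror symmetry y ↦ −y ⇒ only even powers of y.
3. Observable constraints: one x-axis crossing is at x = 0; it meets the y-axis at y = 0 (among the integer gridlines); it crosses the z-axis at the gridline z = 0.
4. Assembling these constraints gives the stated polynomial.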